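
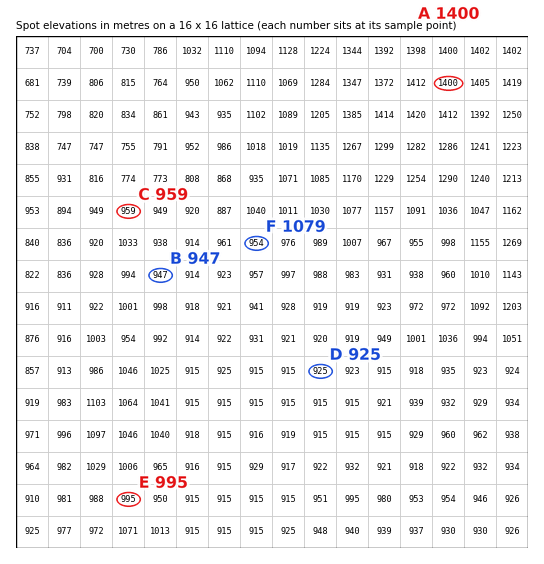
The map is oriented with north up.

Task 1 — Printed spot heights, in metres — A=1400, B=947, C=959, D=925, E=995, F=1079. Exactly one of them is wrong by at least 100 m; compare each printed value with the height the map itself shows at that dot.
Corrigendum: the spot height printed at F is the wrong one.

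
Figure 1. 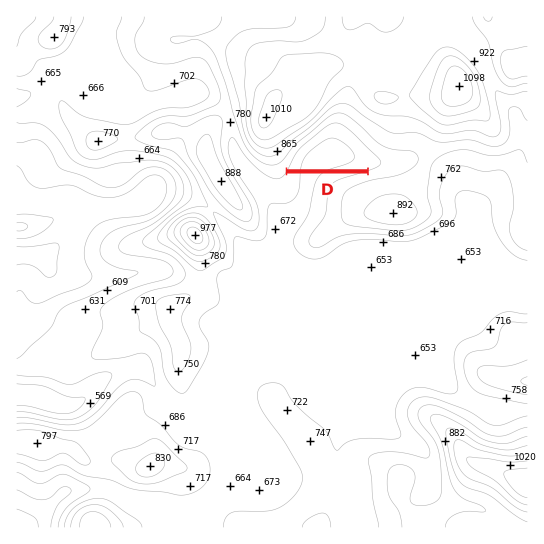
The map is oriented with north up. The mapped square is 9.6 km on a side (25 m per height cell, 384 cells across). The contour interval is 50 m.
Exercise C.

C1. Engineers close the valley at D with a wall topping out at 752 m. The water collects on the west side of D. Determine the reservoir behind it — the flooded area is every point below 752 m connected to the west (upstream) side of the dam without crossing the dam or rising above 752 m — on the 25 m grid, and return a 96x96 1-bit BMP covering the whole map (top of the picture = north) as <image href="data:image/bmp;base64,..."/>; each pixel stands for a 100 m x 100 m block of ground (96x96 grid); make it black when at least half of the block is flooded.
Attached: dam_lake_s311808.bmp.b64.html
<image width="96" height="96" href="data:image/bmp;base64,Qk2+BAAAAAAAAD4AAAAoAAAAYAAAAGAAAAABAAEAAAAAAIAEAAATCwAAEwsAAAIAAAAAAAAA////AAAAAAAAAAAAAAAAAAAAAAAAAAAAAAAAAAAAAAAAAAAAAAAAAAAAAAAAAAAAAAAAAAAAAAAAAAAAAAAAAAAAAAAAAAAAAAAAAAAAAAAAAAAAAAAAAAAAAAAAAAAAAAAAAAAAAAAAAAAAAAAAAAAAAAAAAAAAAAAAAAAAAAAAAAAAAAAAAAAAAAAAAAAAAAAAAAAAAAAAAAAAAAAAAAAAAAAAAAAAAAAAAAAAAAAAAAAAAAAAAAAAAAAAAAAAAAAAAAAAAAAAAAAAAAAAAAAAAAAAAAAAAAAAAAAAAAAAAAAAAAAAAAAAAAAAAAAAAAAAAAAAAAAAAAAAAAAAAAAAAAAAAAAAAAAAAAAAAAAAAAAAAAAAAAAAAAAAAAAAAAAAAAAAAAAAAAAAAAAAAAAAAAAAAAAAAAAAAAAAAAAAAAAAAAAAAAAAAAAAAAAAAAAAAAAAAAAAAAAAAAAAAAAAAAAAAAAAAAAAAAAAAAAAAAAAAAAAAAAAAAAAAAAAAAAAAAAAAAAAAAAAAAAAAAAAAAAAAAAAAAAAAAAAAAAAAAAAAAAAAAAAAAAAAAAAAAAAAAAAAAAAAAAAAAAAAAAAAAAAAAAAAAAAAAAAAAAAAAAAAAAAAAAAAAAAAAAAAAAAAAAAAAAAAAAAAAAAAAAAAAAAAAAAAAAAAAAAAAAAAAAAAAAAAAAAAAAAAAAAAAAAAAAAAAAAAAAAAAAAAAAAAAAAAAAAAAAAAAAAAAAAAAAAAAAAAAAAAAAAAAAAAAAAAAAAAAAAAAAAAAAAAAAAAAAAAAAAAAAAAAAAAAAAAAAAAAAAAAAAAAAAAAAAAAAAAAAAAAAAAAAAAAAAAAAAAAAAAAAAAAAAAAAAAAAAAAAAAAAAAAAAAAAAAAAAAAAAAAAAAAAAAAAAAAAAAAAAAAAAAAAAAAAAAAAAAAAAAAAAAAAAAAAAAAAAAAAAAAAAAAAAAAAAAAAAAAAAAAAAAAAAAAAAAAAAAAAAAAAAAAAAAAAAAAAAAAAAAAAAAAAAAAAAAAAAAAAAAAAAAAAAAAAAAAAAAAAAAAAAAAAAAAAAAAAAAAAAAAAAAAAAAAAf//AAAAAAAAAAAAAf//gAAAAAAAAAAAAP//AAAAAAAAAAAAAH/+AAAAAAAAAAAAAH/8AAAAAAAAAAAAAB/4AAAAAAAAAAAAAA/wAAAAAAAAAAAAAAfgAAAAAAAAAAAAAAPAAAAAAAAAAAAAAAAAAAAAAAAAAAAAAAAAAAAAAAAAAAAAAAAAAAAAAAAAAAAAAAAAAAAAAAAAAAAAAAAAAAAAAAAAAAAAAAAAAAAAAAAAAAAAAAAAAAAAAAAAAAAAAAAAAAAAAAAAAAAAAAAAAAAAAAAAAAAAAAAAAAAAAAAAAAAAAAAAAAAAAAAAAAAAAAAAAAAAAAAAAAAAAAAAAAAAAAAAAAAAAAAAAAAAAAAAAAAAAAAAAAAAAAAAAAAAAAAAAAAAAAAAAAAAAAAAAAAAAAAAAAAAAAAAAAAAAAAAAAAAAAAAAAAAAAAAAAAAAAAAAAAAA="/>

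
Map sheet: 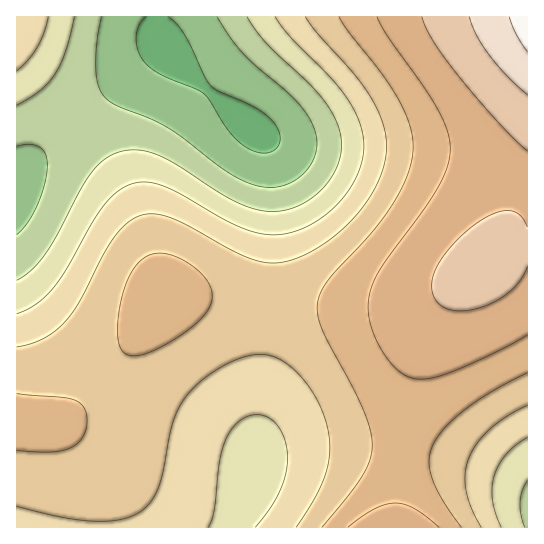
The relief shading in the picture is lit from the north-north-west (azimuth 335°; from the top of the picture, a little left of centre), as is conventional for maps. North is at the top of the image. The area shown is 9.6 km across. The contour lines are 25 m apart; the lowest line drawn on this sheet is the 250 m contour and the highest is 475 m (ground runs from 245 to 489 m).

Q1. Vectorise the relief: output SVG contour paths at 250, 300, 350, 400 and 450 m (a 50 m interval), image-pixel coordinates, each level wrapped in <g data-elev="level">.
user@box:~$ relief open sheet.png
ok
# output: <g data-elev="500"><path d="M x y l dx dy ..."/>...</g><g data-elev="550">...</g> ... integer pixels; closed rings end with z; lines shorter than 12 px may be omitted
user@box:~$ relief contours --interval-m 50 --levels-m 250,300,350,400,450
<g data-elev="250"><path d="M168 17l8 6 8 11 21 43 6 9 8 5 38 17 16 14 5 7 2 8-1 6-4 6-6 4-7 0-8-2-9-5-16-15-19-30-6-7-9-5-33-14-15-10-8-12-3-14 3-13 7-9"/></g><g data-elev="300"><path d="M525 527l-4-13-1-12 2-11 5-10"/><path d="M17 105l24-15 14-16 11-23 8-34"/><path d="M247 17l10 14 10 13 52 50 10 13 6 12 6 18 0 16-5 17-11 16-14 12-16 9-17 4-16 0-15-4-17-8-53-34-19-10-20-5-19 2-14 7-12 12-12 18-23 44-12 20-15 17-14 10"/></g><g data-elev="350"><path d="M481 527l-9-18-6-18-1-16 3-16 8-14 13-15 17-13 21-12"/><path d="M17 506l44 11 32 4 26-1 20-7 11-10 8-14 5-16 10-51 6-15 8-12 16-16 22-14 21-9 17-2 11 3 9 4 11 9 9 9 16 25 9 27 2 23-5 21-10 23-19 29"/><path d="M305 17l12 16 33 36 14 18 13 22 7 20 3 20-4 21-11 23-16 22-19 19-23 16-23 10-18 3-15-2-16-6-55-30-17-8-16-3-15 2-13 8-13 15-11 18-23 45-14 20-10 9-12 8-13 5-13 3"/></g><g data-elev="400"><path d="M439 527l-25-19-9-4-10-1-10 2-11 4-26 18"/><path d="M377 17l11 20 34 48 15 24 10 21 3 19-3 18-10 22-15 22-38 52-12 22-3 13-1 13 3 15 6 15 10 17 11 12 12 7 13 2 16-3 22-8 39-18 27-15"/></g><g data-elev="450"><path d="M469 17l7 17 12 20 19 21 20 20"/></g>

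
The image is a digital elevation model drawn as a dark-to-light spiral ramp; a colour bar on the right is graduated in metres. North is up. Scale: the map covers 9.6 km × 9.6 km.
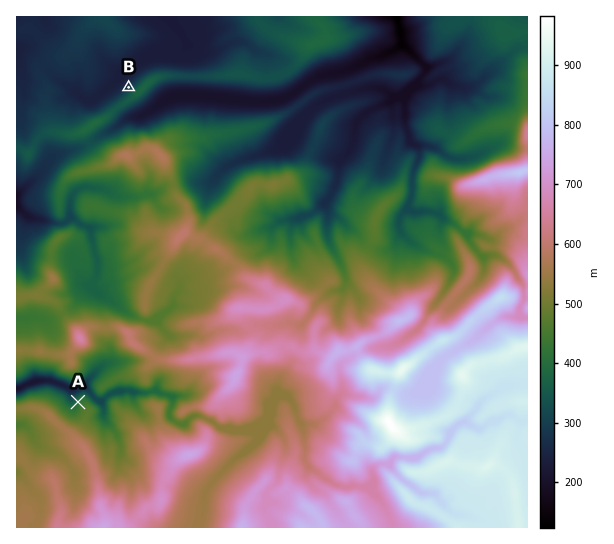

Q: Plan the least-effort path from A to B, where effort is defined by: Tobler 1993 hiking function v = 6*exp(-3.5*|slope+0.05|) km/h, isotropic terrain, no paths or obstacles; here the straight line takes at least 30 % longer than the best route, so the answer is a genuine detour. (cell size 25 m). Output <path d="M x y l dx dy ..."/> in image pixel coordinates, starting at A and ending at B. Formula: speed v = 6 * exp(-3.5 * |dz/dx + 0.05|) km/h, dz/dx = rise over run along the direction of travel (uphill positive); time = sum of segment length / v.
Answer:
<path d="M78 402l0-1 1-3 3-3 3-1 1 0 5 3 2-3-3-5 0-6 5-10 0-4 7-14 3-2 1-3 0-3-1-2 0-6 1-2 0-10-3-5-8-8-1-3-7-6-2-6 0-12 1-2 4-4 4-8 0-27-1-3 0-2-2-3 0-1-2-6-4-4-3-1-1-3-4-2-11-22 0-9-4-8 0-5 3-6 10-10 3-2 8-8 8-16 15-14 9-19 7-7 4-8"/>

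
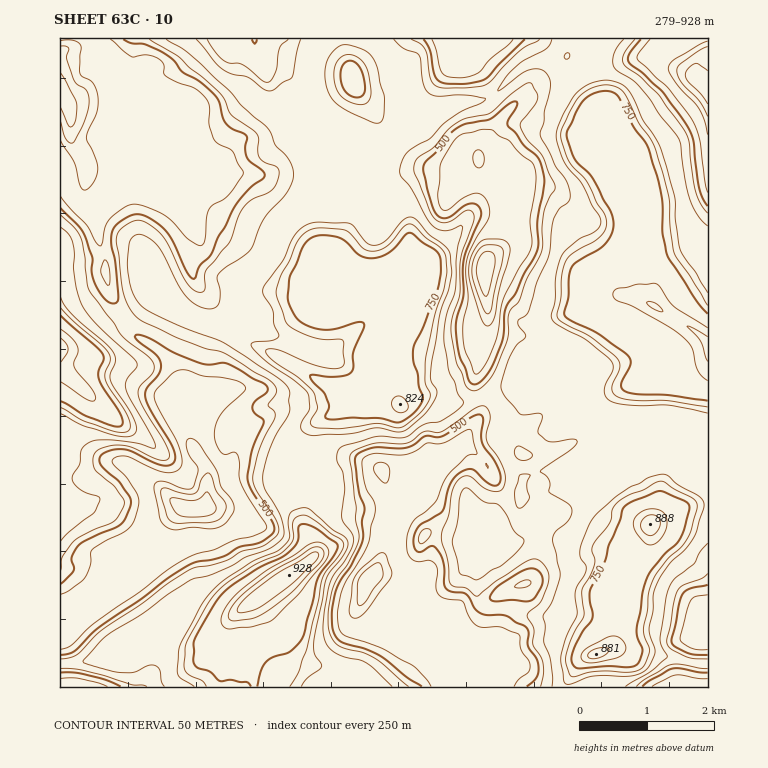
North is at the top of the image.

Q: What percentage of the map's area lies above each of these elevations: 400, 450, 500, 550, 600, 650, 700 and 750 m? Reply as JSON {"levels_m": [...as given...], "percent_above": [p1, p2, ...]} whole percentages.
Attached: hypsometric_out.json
{"levels_m": [400, 450, 500, 550, 600, 650, 700, 750], "percent_above": [97, 78, 70, 64, 52, 26, 22, 16]}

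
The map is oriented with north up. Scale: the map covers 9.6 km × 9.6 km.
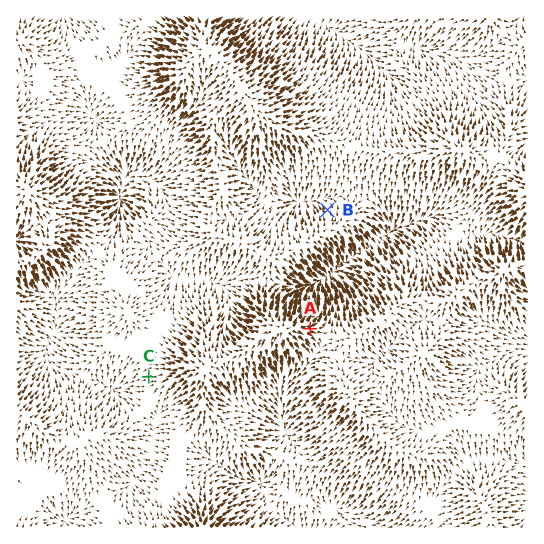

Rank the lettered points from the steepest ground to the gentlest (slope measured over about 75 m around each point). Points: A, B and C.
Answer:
A B C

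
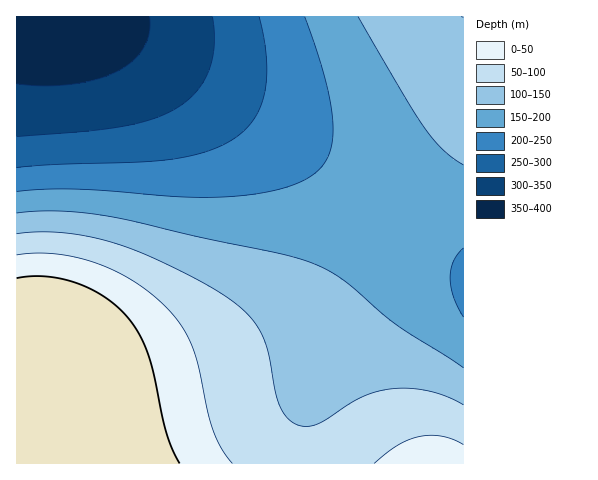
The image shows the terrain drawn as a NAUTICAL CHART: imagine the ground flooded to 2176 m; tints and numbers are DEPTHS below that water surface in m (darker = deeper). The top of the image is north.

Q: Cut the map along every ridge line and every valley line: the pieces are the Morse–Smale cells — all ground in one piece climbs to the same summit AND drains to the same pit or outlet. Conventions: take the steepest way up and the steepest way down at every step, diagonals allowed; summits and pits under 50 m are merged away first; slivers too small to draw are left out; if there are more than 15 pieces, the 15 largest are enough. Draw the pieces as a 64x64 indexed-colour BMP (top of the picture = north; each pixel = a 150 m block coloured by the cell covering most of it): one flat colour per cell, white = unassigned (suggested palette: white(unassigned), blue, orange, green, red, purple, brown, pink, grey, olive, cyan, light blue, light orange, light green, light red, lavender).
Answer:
<image width="64" height="64" href="data:image/bmp;base64,Qk12CAAAAAAAAHYAAAAoAAAAQAAAAEAAAAABAAQAAAAAAAAIAAATCwAAEwsAABAAAAAAAAAA////ALR3HwAOf/8ALKAsACgn1gC9Z5QAS1aMAMJ34wB/f38AIr28AM++FwDox64AeLv/AIrfmACWmP8A1bDFABEREREREREREREREREREREREREREzMzMzMzMzMzMzMzERERERERERERERERERERERERERETMzMzMzMzMzMzMzMRERERERERERERERERERERERERERMzMzMzMzMzMzMzMxEREREREREREREREREREREREREREzMzMzMzMzMzMzMzERERERERERERERERERERERERERETMzMzMzMzMzMzMzMRERERERERERERERERERERERERERMzMzMzMzMzMzMzMxEREREREREREREREREREREREREREzMzMzMzMzMzMzMzERERERERERERERERERERERERERETMzMzMzMzMzMzMzMREREREREREREREREREREREREREREzMzMzMzMzMzMzMxERERERERERERERERERERERERERETMzMzMzMzMzMzMzERERERERERERERERERERERERERERMzMzMzMzMzMzMzMRERERERERERERERERERERERERERETMzMzMzMzMzMzMxERERERERERERERERERERERERERERMzMzMzMzMzMzMzERERERERERERERERERERERERERERETMzMzMzMzMzMzMRERERERERERERERERERERERERERERMzMzMzMzMzMzMxERERERERERERERERERERERERERERETMzMzMzMzMzMzERERERERERERERERERERERERERERERMzMzMzMzMzMzMRERERERERERERERERERERERERERERETMzMzMzMzMzMxEREREREREREREREREREREREREREREREzMzMzMzMzMzERERERERERERERERERERERERERERERETMzMzMzMzMzMREREREREREREREREREREREREREREREREzMzMzMzMzMxERERERERERERERERERERERERERERERERMzMzMzMzMzERERERERERERERERERERERERERERERERETMzMzMzMzMREREREREREREREREREREREREREREREREREzMzMzMzMxERERERERERERERERERERERERERERERERERMzMzMzMzERERERERERERERERERERERERERERERERERETMzMzMzMREREREREREREREREREREREREREREREREREREzMzMzMxEREREREREREREREREREREREREREREREREREREzMzMzEREREREREREREREREREREREREREREREREREREREREREREREREREREREREREREREREREREREREREREREREREREhERERERERERERERERERERERERERERERERERERERERIiERERERERERERERERERERERERERERERERERERERERIiIRERERERERERERERERERERERERERERERERERERESIiIhERERERERERERERERERERERERERERERERERERESIiIiEREREREREREREREREREREREREREREREREREREiIiIiIREREREREREREREREREREREREREREREREREREiIiIiIhEREREREREREREREREREREREREREREREREREiIiIiIiERERERERERERERERERERERERERERERERERIiIiIiIiIRERERERERERERERERERERERERERERERERIiIiIiIiIhERERERERERERERERERERERERERERERERIiIiIiIiIiERERERERERERERERERERERERERERERERIiIiIiIiIiIRERERERERERERERERERERERERERERESIiIiIiIiIiIhERERERERERERERERERERERERERERESIiIiIiIiIiIiEREREREREREREREREREREREREREREiIiIiIiIiIiIiIREREREREREREREREREREREREREREiIiIiIiIiIiIiIhERERERERERERERERERERERERERIiIiIiIiIiIiIiIiERERERERERERERERERERERERERIiIiIiIiIiIiIiIiIRERERERERERERERERERERERESIiIiIiIiIiIiIiIiIhERERERERERERERERERERERESIiIiIiIiIiIiIiIiIiEREREREREREREREREREREREiIiIiIiIiIiIiIiIiIiIRERERERERERERERERERERIiIiIiIiIiIiIiIiIiIiIhERERERERERERERERERERIiIiIiIiIiIiIiIiIiIiIiERERERERERERERERERESIiIiIiIiIiIiIiIiIiIiIiIRERERERERERERERERESIiIiIiIiIiIiIiIiIiIiIiIhEREREREREREREREREiIiIiIiIiIiIiIiIiIiIiIiIiEREREREREREREREREiIiIiIiIiIiIiIiIiIiIiIiIiIRERERERERERERERIiIiIiIiIiIiIiIiIiIiIiIiIiIhERERERERERERERIiIiIiIiIiIiIiIiIiIiIiIiIiIiERERERERERERESIiIiIiIiIiIiIiIiIiIiIiIiIiIiIREREREREREREiIiIiIiIiIiIiIiIiIiIiIiIiIiIiIhERERERERERIiIiIiIiIiIiIiIiIiIiIiIiIiIiIiIiERERERERESIiIiIiIiIiIiIiIiIiIiIiIiIiIiIiIiIRERERERIiIiIiIiIiIiIiIiIiIiIiIiIiIiIiIiIiIhEREREiIiIiIiIiIiIiIiIiIiIiIiIiIiIiIiIiIiIi"/>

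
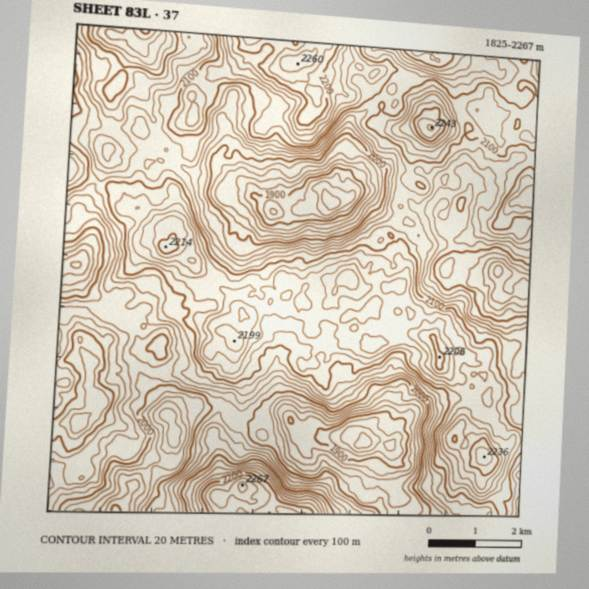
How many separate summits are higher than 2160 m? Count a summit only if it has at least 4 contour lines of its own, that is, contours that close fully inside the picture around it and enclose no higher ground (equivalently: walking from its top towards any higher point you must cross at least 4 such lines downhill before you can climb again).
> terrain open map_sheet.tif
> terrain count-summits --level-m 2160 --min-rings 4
4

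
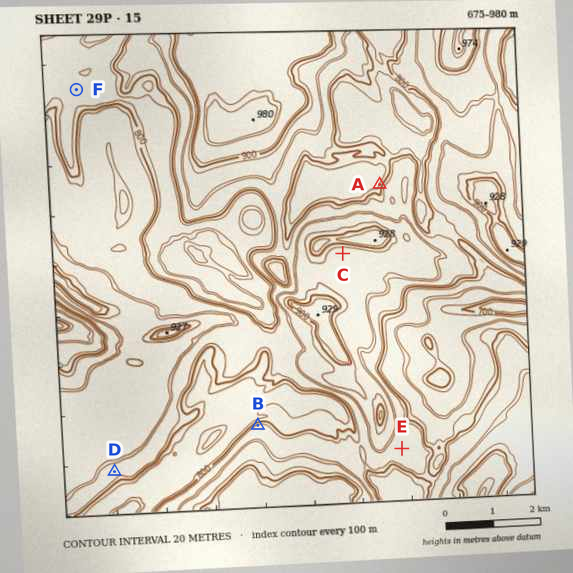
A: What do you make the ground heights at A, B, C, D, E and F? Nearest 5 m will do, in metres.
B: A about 780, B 825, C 880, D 825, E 825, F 775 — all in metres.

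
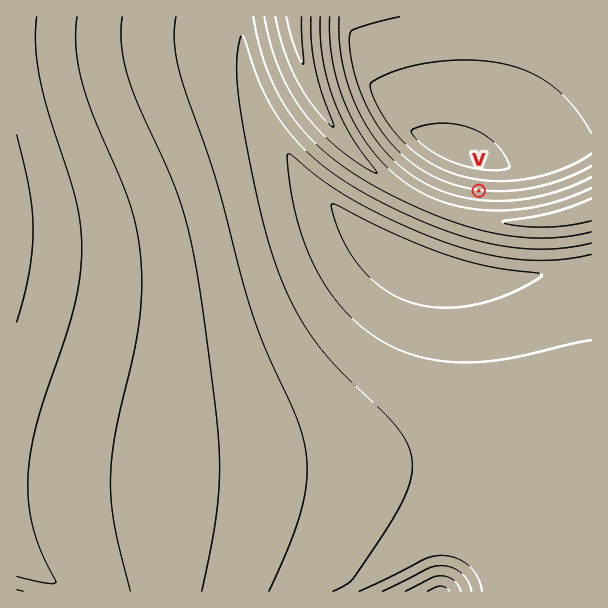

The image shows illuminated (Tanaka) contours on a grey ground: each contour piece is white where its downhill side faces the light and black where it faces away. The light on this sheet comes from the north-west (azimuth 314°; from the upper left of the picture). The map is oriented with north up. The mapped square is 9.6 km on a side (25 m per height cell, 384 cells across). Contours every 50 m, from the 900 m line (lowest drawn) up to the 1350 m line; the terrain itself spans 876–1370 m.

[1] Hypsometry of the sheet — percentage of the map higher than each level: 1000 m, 91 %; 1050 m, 79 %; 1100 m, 58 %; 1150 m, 45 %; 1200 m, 32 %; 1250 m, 18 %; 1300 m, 6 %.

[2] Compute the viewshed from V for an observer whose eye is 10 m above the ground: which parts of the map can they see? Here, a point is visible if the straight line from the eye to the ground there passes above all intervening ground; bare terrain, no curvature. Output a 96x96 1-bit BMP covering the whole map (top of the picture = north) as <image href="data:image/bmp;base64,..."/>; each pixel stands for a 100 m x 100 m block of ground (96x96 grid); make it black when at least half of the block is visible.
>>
<image width="96" height="96" href="data:image/bmp;base64,Qk2+BAAAAAAAAD4AAAAoAAAAYAAAAGAAAAABAAEAAAAAAIAEAAATCwAAEwsAAAIAAAAAAAAA////AAAAAAAAAAAAAAAAAAAAAAAAAAAAAAAAAAAAAAAAAAAAAAAAAAAAAAAAAAAAAAAAAAAAAAAAAAAAAAAAAAAAAAAAAAAAAAAAAAAAAAAAAAAAAAAAAAAAAAAAAAAAAAAAAAAAAAAAAAAAAAAAAAAAAAAAAAAAAAAAAAAAAAAAAAAAAAAAAAAAAAAAAAAAAAAAAAAAAAAAAAAAAAAAAAAAAAAAAAAAAAAAAAAAAAAAAAAAAAAAAAAAAAAAAAAAAAAAAAAAAAAAAAAAAAAAAAAAAAAAAAAAAAAAAAAAAAAAAAAAAAAAAAAAAAAAAAAAAAAAAAAAAAAAAAAAAAAAAAAAAAAAAAAAAAAAAAAAAAAAAAAAAAAAAAAAAAAAAAAAAAAAAAAAAAAAAAAAAAAAAAAAAAAAAAAAAAAAAAAAAAAAAAAAAAAAAAAAAAAAAAAAAAAAAAAAAAAAAAAAAAAAAAAAAAAAAAAAAAAAAAAAAAAAAAAAAAAAAAAAAAAAAAAAAAAAAAAAAAAAAAAAAAAAAAAAAAAAAAAAAAAAAAAAAAAAAAAAAAAAAAAAAAAAAAAAAAAAAAAAAAAAAAAAAAAAAAAAAAAAAAAAAAAAAAAAAAAAAAAAAAAAAAAAAAAAAAAAAAAAAAAAAAAAAAAAAAAAAAAAAAAAAAAAAAAAAAAAAAAAAAAAAAAAAAAAAAAAAAAAAAAAAAAAAAAAAAAAAAAAAAAAAAAAAAAAAAAAAAAAAAAAAAAAAAAAAAAAAAAAAAAAAAAAAAAAAAAAAAAAAAAAAAAAAAAAAAAAAAAAAAAAAAAAAAAAAAAAAAAAAAAAAAAAAAAAAAAAAAAAAAAAAAAAAAAAAAAAAAAAAAAAAAAAAAAAAAAAAAAAAAAAAAAAAAAAAAAAAAAAAAAAAAAAAAAAAAAAAAAAAAAAAAAAAAAAAAAAAAAAAAAAAAAAAAAAAAAAAAAAAAAAAAAAAAAAAAAAAAAAAAAAAAAAAAAAAAAAAAAAAAAAAAAAAAAD/+AAAAAAAAAAAAB///4AAAAAAAAAAAP///8AAAAAAAAAAB////8AAAAAAAAAAH////8AAAAAAAAAAP////8AAAAAAAAAA/////8AAAAAAAAAB/////8AAAAAAAAAH/////8AAAAAAAAAP/////8AAAAAAAAAf/////8AAAAAAAAA//////8AAAAAAAAB//////8AAAAAAAAD//////8AAAAAAAAD//////8AAAAAAAAH//////8AAAAAAAAP//////8AAAAAAAAP//////8AAAAAAAAf//////8AAAAAAAA///////8AAAAAAAA///////8AAAAAAAA///////8AAAAAAAB///////8AAAAAAAB///////8AAAAAAAD///////8AAAAAAAD///////8AAAAAAAD///////8AAAAAAAH///////8AAAAAAAH///////8AAAAAAAH///////8AAAAAAAH///////8AAAAAAAH///////8AAAAAAAP///////8AAAAAAAP///////8="/>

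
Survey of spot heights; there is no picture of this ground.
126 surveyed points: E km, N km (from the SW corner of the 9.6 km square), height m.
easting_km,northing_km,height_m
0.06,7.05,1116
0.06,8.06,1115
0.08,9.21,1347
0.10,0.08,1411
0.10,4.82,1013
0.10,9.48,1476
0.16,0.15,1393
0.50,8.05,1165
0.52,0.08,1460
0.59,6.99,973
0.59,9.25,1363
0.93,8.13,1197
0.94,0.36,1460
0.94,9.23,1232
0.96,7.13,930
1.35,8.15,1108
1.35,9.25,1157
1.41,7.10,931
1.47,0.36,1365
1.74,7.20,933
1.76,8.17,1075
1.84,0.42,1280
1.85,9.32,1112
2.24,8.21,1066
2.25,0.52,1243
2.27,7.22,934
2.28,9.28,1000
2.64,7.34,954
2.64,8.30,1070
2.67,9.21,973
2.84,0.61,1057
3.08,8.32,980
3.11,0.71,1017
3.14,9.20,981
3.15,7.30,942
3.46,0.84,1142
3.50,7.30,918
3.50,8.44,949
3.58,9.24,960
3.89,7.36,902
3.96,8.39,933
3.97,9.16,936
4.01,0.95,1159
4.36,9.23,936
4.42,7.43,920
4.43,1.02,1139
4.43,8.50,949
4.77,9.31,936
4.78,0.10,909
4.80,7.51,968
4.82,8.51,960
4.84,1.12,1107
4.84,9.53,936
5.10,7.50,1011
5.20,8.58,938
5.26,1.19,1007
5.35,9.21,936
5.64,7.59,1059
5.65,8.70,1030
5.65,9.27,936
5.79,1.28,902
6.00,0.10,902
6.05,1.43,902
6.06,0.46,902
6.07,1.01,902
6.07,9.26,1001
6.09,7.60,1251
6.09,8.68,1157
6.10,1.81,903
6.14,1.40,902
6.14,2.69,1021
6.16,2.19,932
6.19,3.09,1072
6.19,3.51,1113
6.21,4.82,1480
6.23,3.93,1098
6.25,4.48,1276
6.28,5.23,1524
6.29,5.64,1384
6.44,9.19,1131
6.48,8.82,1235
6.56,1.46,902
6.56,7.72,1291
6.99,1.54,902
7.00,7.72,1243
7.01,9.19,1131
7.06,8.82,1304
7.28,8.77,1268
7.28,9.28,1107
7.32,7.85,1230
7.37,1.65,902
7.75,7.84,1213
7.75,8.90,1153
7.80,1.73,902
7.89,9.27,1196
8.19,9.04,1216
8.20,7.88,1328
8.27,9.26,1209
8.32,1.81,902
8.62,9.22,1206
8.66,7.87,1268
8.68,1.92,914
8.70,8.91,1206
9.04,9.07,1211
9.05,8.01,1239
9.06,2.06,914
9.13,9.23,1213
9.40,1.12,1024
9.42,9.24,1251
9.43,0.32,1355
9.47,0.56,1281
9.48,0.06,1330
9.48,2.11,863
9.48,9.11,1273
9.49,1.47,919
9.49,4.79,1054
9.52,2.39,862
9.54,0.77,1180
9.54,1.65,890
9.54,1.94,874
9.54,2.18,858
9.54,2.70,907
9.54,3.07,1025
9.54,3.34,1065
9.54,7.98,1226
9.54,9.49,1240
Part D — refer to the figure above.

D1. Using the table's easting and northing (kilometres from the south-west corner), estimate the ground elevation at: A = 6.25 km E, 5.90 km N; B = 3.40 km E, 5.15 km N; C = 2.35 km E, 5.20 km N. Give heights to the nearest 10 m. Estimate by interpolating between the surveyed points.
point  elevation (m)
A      1350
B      1170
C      1080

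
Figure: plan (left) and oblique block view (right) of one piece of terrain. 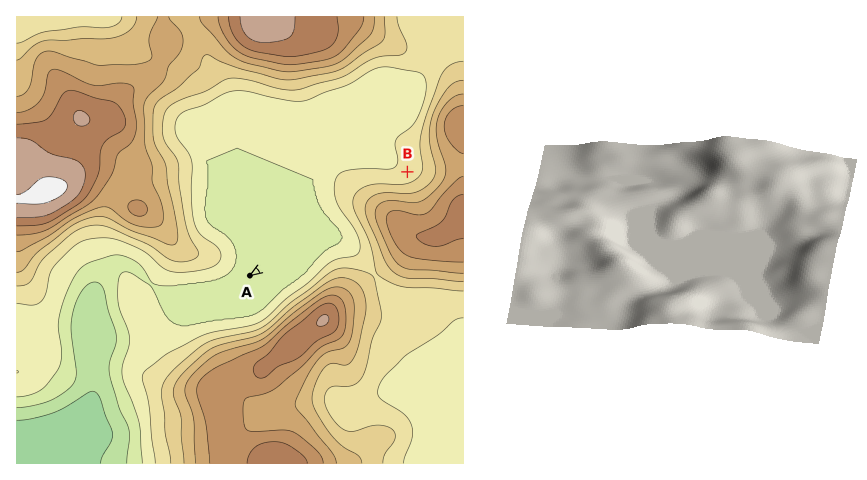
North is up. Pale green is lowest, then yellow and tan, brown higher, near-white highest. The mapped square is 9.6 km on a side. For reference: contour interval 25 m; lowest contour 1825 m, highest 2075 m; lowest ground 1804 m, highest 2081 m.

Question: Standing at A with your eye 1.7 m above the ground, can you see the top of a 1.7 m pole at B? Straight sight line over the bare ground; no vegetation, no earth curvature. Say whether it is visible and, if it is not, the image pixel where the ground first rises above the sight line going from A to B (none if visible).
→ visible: false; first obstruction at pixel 343 214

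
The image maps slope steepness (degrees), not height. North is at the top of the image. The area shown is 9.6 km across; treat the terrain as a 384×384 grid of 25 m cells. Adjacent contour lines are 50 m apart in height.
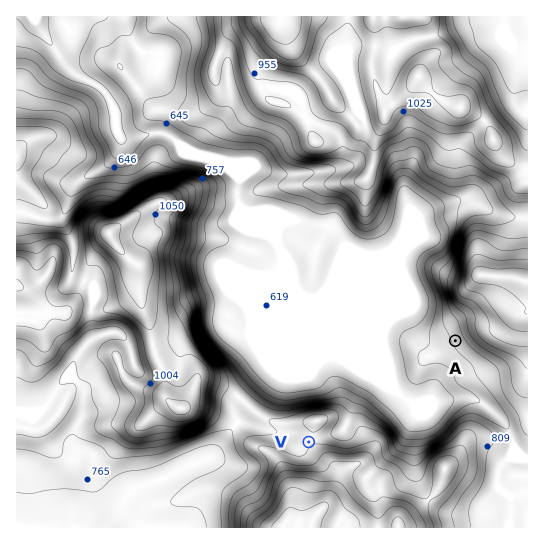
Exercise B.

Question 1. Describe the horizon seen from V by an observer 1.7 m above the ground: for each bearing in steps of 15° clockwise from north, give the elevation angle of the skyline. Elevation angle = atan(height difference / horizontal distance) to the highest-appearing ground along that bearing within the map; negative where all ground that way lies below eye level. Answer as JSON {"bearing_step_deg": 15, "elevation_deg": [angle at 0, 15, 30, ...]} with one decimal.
{"bearing_step_deg": 15, "elevation_deg": [2.6, 3.7, 2.9, 2.2, 1.8, -0.2, 0.3, 4.5, 8.4, 10.1, 10.4, 12.4, 12.8, 13.1, 11.3, 6.9, 3.7, 1.5, 0.2, 5.1, 3.8, 3.1, 1.6, 0.6]}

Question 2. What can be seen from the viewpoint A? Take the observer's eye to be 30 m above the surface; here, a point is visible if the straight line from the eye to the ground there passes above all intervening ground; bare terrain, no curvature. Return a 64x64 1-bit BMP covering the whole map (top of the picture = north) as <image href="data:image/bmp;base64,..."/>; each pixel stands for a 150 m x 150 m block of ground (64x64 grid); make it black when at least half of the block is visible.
<image width="64" height="64" href="data:image/bmp;base64,Qk0+AgAAAAAAAD4AAAAoAAAAQAAAAEAAAAABAAEAAAAAAAACAAATCwAAEwsAAAIAAAAAAAAA////AAAAAAAAAAAAABjgAAAAAAAAPeAAAAAAADH/4AAAAAAAP/PgAAAAAAA/4+AAAAAAAD/D4AAAAAAAfIfgAQAAAABwj+ABAAAAAGH//wEAAAAAA///AgAAAAAH//+CAAAAAAcf/54AAAMAA5///wAAA4CH////AAAHw/////4AAAfH////zAAAA/////wcAAAD//j+PD4AAAH/+fw//gAAAf///D//AAAD///8P/4AACP///w/4AAAZ////H/gAAB////8f+AAAH//////wAAA/////8eAAAD/////g8AAAP////+D4AAA/////4PgAAD/////h+AAAP////+IYAAA///v/4AAAAH//+//gAAAAP//z/8AAAAA///v/wAAAAz/////AAAADn//9/8AAAAPP//n/wAAAAP///+/AAAAAf///x8AAAAAf///HwAAAAAf9/+fAAAAAAfg//8AAAAAAeAAHwAAAAAAAAAPAAAAAAAAAA+AAAAAAAA+D4AAAAAHAA4PgAAAAB/4Aj/AAAAAP/4AN8AAAAD/jwAHwAAAAOOHAIPgAAAAAMMDgeAAAAAAQAEA4AAAAABAAABgAAAAAMAAACAAAAAAAAAAAAAAAAAAcAAAAAAAAAHwAAAAAAAAAfAAAAAAAAAB+AAAAAAAAAD4AAAAAAAAADgAAAAAAAAAGAAAAA=="/>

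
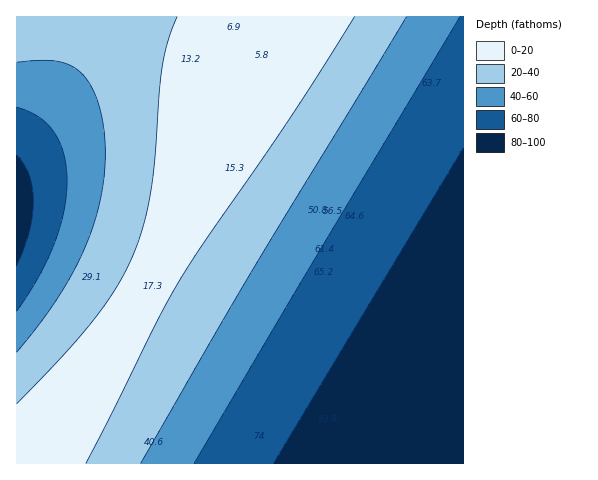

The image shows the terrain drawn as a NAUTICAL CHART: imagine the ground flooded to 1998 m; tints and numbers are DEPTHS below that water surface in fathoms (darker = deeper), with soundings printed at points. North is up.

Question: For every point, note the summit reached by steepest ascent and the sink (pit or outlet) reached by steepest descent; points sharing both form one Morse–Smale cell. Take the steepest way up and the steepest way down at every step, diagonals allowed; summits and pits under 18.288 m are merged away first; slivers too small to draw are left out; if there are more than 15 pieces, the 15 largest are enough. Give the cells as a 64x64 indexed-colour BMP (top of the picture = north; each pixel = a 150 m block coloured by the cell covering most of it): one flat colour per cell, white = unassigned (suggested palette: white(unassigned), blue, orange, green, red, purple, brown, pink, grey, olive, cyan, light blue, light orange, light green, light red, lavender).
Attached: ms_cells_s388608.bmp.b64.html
<image width="64" height="64" href="data:image/bmp;base64,Qk12CAAAAAAAAHYAAAAoAAAAQAAAAEAAAAABAAQAAAAAAAAIAAATCwAAEwsAABAAAAAAAAAA////ALR3HwAOf/8ALKAsACgn1gC9Z5QAS1aMAMJ34wB/f38AIr28AM++FwDox64AeLv/AIrfmACWmP8A1bDFACIRERERERERERERERERERERERERERERERERERERERERIhEREREREREREREREREREREREREREREREREREREREREiIRERERERERERERERERERERERERERERERERERERERESIiERERERERERERERERERERERERERERERERERERERERIiIhEREREREREREREREREREREREREREREREREREREREiIiERERERERERERERERERERERERERERERERERERERESIiIhERERERERERERERERERERERERERERERERERERERIiIiIREREREREREREREREREREREREREREREREREREREiIiIiERERERERERERERERERERERERERERERERERERESIiIiIRERERERERERERERERERERERERERERERERERERIiIiIiEREREREREREREREREREREREREREREREREREREiIiIiIhERERERERERERERERERERERERERERERERERESIiIiIiERERERERERERERERERERERERERERERERERERIiIiIiIhEREREREREREREREREREREREREREREREREREiIiIiIiIRERERERERERERERERERERERERERERERERESIiIiIiIiERERERERERERERERERERERERERERERERERIiIiIiIiIREREREREREREREREREREREREREREREREREiIiIiIiIiERERERERERERERERERERERERERERERERESIiIiIiIiIRERERERERERERERERERERERERERERERERIiIiIiIiIiEREREREREREREREREREREREREREREREREiIiIiIiIiIhERERERERERERERERERERERERERERERESIiIiIiIiIiERERERERERERERERERERERERERERERERIiIiIiIiIiIhEREREREREREREREREREREREREREREREiIiIiIiIiIiERERERERERERERERERERERERERERERESIiIiIiIiIiIhERERERERERERERERERERERERERERERIiIiIiIiIiIiIREREREREREREREREREREREREREREREiIiIiIiIiIiIhERERERERERERERERERERERERERERESIiIiIiIiIiIiIRERERERERERERERERERERERERERERIiIiIiIiIiIiIhEREREREREREREREREREREREREREREiIiIiIiIiIiIiIRERERERERERERERERERERERERERESIiIiIiIiIiIiIhERERERERERERERERERERERERERERIiIiIiIiIiIiIiIREREREREREREREREREREREREREREiIiIiIiIiIiIiIhERERERERERERERERERERERERERESIiIiIiIiIiIiIiIRERERERERERERERERERERERERERIiIiIiIiIiIiIiIhEREREREREREREREREREREREREREiIiIiIiIiIiIiIiERERERERERERERERERERERERERESIiIiIiIiIiIiIiIhERERERERERERERERERERERERERIiIiIiIiIiIiIiIiEREREREREREREREREREREREREREiIiIiIiIiIiIiIiIhERERERERERERERERERERERERESIiIiIiIiIiIiIiIiERERERERERERERERERERERERERIiIiIiIiIiIiIiIiIhEREREREREREREREREREREREREiIiIiIiIiIiIiIiIiERERERERERERERERERERERERESIiIiIiIiIiIiIiIiIRERERERERERERERERERERERERIiIiIiIiIiIiIiIiIiEREREREREREREREREREREREREiIiIiIiIiIiIiIiIiIRERERERERERERERERERERERESIiIiIiIiIiIiIiIiIhERERERERERERERERERERERERIiIiIiIiIiIiIiIiIiIREREREREREREREREREREREREiIiIiIiIiIiIiIiIiIhERERERERERERERERERERERESIiIiIiIiIiIiIiIiIiIRERERERERERERERERERERERIiIiIiIiIiIiIiIiIiIhEREREREREREREREREREREREiIiIiIiIiIiIiIiIiIiERERERERERERERERERERERESIiIiIiIiIiIiIiIiIiIhERERERERERERERERERERERIiIiIiIiIiIiIiIiIiIiEREREREREREREREREREREREiIiIiIiIiIiIiIiIiIiIhERERERERERERERERERERESIiIiIiIiIiIiIiIiIiIiERERERERERERERERERERERIiIiIiIiIiIiIiIiIiIiIhEREREREREREREREREREREiIiIiIiIiIiIiIiIiIiIiERERERERERERERERERERESIiIiIiIiIiIiIiIiIiIiIhERERERERERERERERERERIiIiIiIiIiIiIiIiIiIiIiEREREREREREREREREREREiIiIiIiIiIiIiIiIiIiIiIhERERERERERERERERERESIiIiIiIiIiIiIiIiIiIiIiERERERERERERERERERERIiIiIiIiIiIiIiIiIiIiIiIhEREREREREREREREREREiIiIiIiIiIiIiIiIiIiIiIiERERERERERERERERERESIiIiIiIiIiIiIiIiIiIiIiIhERERERERERERERERER"/>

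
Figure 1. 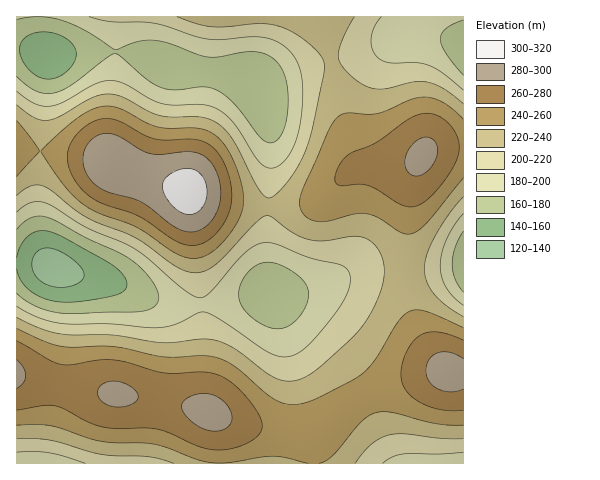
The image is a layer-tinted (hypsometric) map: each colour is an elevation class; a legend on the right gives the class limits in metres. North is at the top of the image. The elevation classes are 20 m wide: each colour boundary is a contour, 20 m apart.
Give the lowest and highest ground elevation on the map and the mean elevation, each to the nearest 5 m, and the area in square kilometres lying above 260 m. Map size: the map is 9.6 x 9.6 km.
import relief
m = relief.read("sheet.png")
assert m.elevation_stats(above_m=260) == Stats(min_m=130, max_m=310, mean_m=225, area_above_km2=18.2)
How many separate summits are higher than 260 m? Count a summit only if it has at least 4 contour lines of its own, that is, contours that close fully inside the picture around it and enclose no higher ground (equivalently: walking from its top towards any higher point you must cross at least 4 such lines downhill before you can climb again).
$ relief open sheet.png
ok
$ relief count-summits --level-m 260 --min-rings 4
1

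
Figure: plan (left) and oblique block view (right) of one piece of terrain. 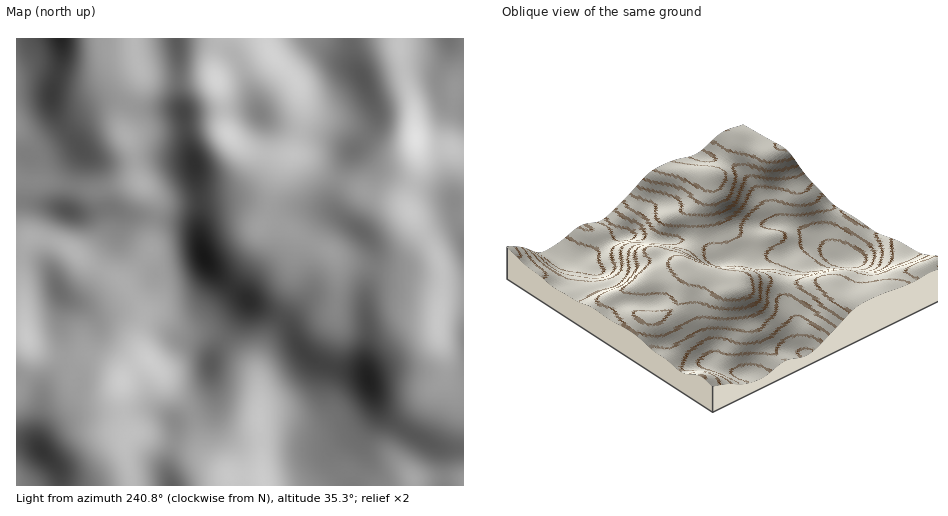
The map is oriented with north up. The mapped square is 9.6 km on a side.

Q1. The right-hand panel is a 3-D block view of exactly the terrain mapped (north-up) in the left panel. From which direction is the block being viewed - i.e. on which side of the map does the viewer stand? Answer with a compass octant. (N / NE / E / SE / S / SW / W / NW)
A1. SW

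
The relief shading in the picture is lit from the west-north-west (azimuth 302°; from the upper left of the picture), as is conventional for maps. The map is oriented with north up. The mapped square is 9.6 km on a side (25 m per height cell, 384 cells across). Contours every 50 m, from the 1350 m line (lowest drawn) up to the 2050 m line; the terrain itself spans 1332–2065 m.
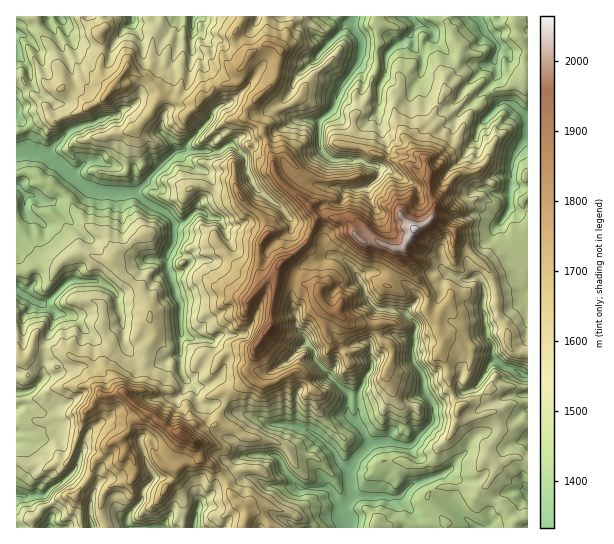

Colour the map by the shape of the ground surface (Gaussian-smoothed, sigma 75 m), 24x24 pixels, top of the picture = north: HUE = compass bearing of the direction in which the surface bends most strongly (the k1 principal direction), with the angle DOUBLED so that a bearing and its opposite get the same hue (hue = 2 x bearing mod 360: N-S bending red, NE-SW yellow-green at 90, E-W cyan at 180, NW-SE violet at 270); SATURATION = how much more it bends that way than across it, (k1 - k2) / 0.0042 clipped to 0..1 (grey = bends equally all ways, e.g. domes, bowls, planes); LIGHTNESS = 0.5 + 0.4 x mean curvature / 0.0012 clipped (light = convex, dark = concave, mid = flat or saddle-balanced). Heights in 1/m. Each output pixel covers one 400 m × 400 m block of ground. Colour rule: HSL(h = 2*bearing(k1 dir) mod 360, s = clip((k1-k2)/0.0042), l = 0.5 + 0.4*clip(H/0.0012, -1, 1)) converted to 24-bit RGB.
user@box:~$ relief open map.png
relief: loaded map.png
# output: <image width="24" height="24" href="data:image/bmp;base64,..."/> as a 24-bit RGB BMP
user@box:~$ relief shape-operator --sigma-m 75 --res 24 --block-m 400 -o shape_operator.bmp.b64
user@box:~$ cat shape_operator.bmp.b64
<image width="24" height="24" href="data:image/bmp;base64,Qk32BgAAAAAAADYAAAAoAAAAGAAAABgAAAABABgAAAAAAMAGAAATCwAAEwsAAAAAAAAAAAAA0bLnZSOtuc1QBDGv2810bQNLw4Amd+R4DCNnxIPLxNeSY5jEfjHpjbjkVlSWTkNupNPIn5nDkVm1hK2ep2SilWpSWYJxm8fBOEIQAIpx9dbyDiuozlmTE85h9afFRMGCLyFpR6JYrdi/ab6jYn83fTYhiT1fTomGfoI1b14vOo5/xZa7cF6ctJqtX6dwb3lJlJnEvHbSADMR7Wt8llFE5+zHARA35qGZMTBmeuasjErB7YPMYQtvnuKJTr+3Ojx/xpm/jZSxTEa8TH4gcXk0m4dwq4iFf1qHl22Xa5iW62GyGlamdnnMUOF9WCnDhDsyru+xM0CvVkcPWk8JIuj5ha3GpTahsrY/L4liw7FbciSS4rLPTZiDYZqGhKd1dL25lJh4Znppt0FaFIBIvLZvohtFNKVp0Pv5pYLlrC+jnsrjcpvplG8fShkVdrgtltfUhCdqcnUzX6MvGVlG56imPWxWpaVlol1nuJeCf2BjLWOM9MvZKEs0gvOrlPPYViYmhzZAtYNEQCYXdE0oZX1bbU2NktdsJDZMek2L0JuO0O/rDghB5ezEeXjGequ2bH+xRZwnh06+bHnFbuO6r631w6PxyyqtPp+YhDhap2O1xFuq0dzwj3bFN9yTja7yaQUbGzeK3ObBQpE9PxFPjOdGBoE64ayuVo/Py86oMFVrYYVDW5hQg61PWjYwf39JYCB2t6V/UUujz3hxjK4sBbCc6tP4MwAj7vbVAiMx+PTTOgZerMpJfMRqk9ZnTj0BLhMF1J2ZPWKppsa8dlOAp5xkhk97rp6AH2iMxbtKiyqNNWTF+NTTYbR/IQAz8ObGUM0jJQlC1/i4CAMw1dqng4OlutarPgJ3xvDuVcykOTjHm15ImkhaVrJ5oViRusSfFg5CwY2NhUuUgaIWtv9IzYnUHgMwus9uvOfom8D10sz6HwBDxeeknJl6lTadLuTBZVSjbiEkPCgGwJLgmNfYczSmjaR0wM+pIA1Bp5pmnmOn9MfjAM96uyclNEqMjt293Oe7LQYXSTEDC3mFktuCvqGPRB50teKKS0hkOYaf5sabCCsJVUQUhTUghMmgt8mOGwgspMHGibO3Rldt6afF2ttLSabB3K+uqqs6TQ+D2IiUiOcwN6ybmIM3eBxgmt2KcFh7jnykg3+xvIzUi53Oosu5dog+lZIiKxOzco88aI1FOUJzXNkt+tHgIHJIXXMwMggWiIc1k3o/qOeHGyhAz9tkYr/bqlWzhm+HepeFZnKEiZZ0j0ppg7KozoHL3+vmCB41ypO1iNDXSjVs9N7CF2FB85WqLBk6lobS1e/2Y1ny+NTRFiAxrfeoLlxjYU6EnYSMRkefYZOvXaCFjcG9dmWPhsWTvTdFUwQREIgIOwgPgZQ/k++nZBBbza4sdqjuzPLygz60lSR/nunV+tHzFvDFZzhzLGtPrHNNdylQipM/g9CYUjYxWVItaGUgtR2u6MvhNUbRUG290frXMAMdwD0c0/fopJk5ICwHOAg2tOLNyyem3fF8lzZ3jDFlkL9BKiq/lrHRkdLAWCQ1r2XSsW7UwMVkD2ZUstjLvTugTjqU/8AbpzvMpO6rWNOrbHrk4s/8AFT7NSIHmBES7ffNXBXmzpjnTMCQISm/aGo4YSwk1m2RR0sdan84urV/W6hCCCsJpqESAYABjABWkt2Z49u9mrI2MgEWhJAAJv/RYKzwiNrO7NXJazKWRi595a6nF1JOuVK016thADcOOLr+xq7r5MbYLiSf5FZ1AId28bjlGXBOnfKGJmkp2JWYAELK1HiGdYFMZTFelrxaf2lCtFliFmlp7szSNkK1RzVitODL13nr/FqqCTADX5Ig4F6yXs3J7JauATIa7ZvTeq0zrzJqrIsoBTwq0H1tSKWMgrxSYXhbpW1qTYFV0mRuFHwQbSAmMpTFwGJxXrCsVFKS9tXuNHiciMyZU4iu1ozTzofoFIxL7bXCKJqJ463Jfk2PGINs0XF5OIvFVIR8m2GIs8B7b7VcpT/SlZnQbCOVl7x1X1yikaB3SD2lldXilViNk6FsNlJ6nlR72bW7L2hY2LeIC00185zOGnBb2ZhpKmegoIG0W5ymsoN6ZoU8LDxtwKmMqy5KdcVqZUh7sYZWIY9iz1l/n3FdpbWALTeEj0VIesJkuI3S58bXaoDFADMb8bnXoBmJJ4smgT04TK1zwKZ6jp7FaiKCqb5sa7yWVrt4ayRpqNq90cx/GRVXxceno7yAEw8yaqhl29OYKpU/opZSs0SLY7HZIBVSymx0y8aCJFaSrDS+qs+MXjJdaVW4t8mp"/>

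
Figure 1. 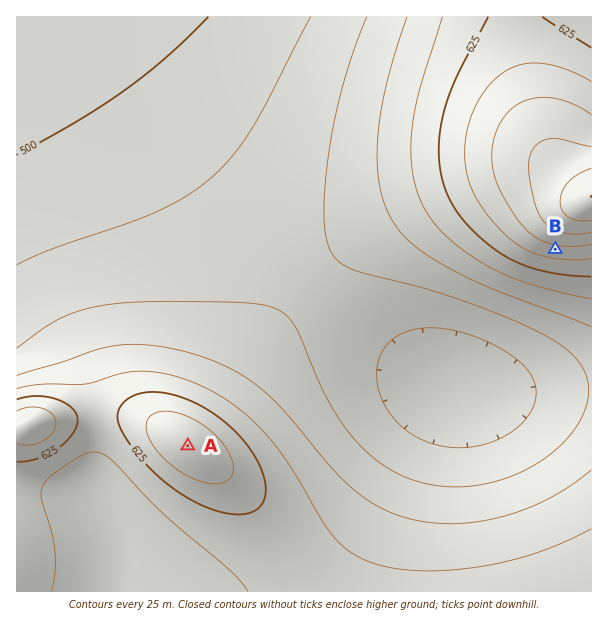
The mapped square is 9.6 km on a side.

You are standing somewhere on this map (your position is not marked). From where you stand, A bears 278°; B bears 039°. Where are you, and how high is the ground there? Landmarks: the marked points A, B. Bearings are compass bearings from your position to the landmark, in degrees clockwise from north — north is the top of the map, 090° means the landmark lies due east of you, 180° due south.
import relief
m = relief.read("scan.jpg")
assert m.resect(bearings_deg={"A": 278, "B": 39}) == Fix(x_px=375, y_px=472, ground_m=555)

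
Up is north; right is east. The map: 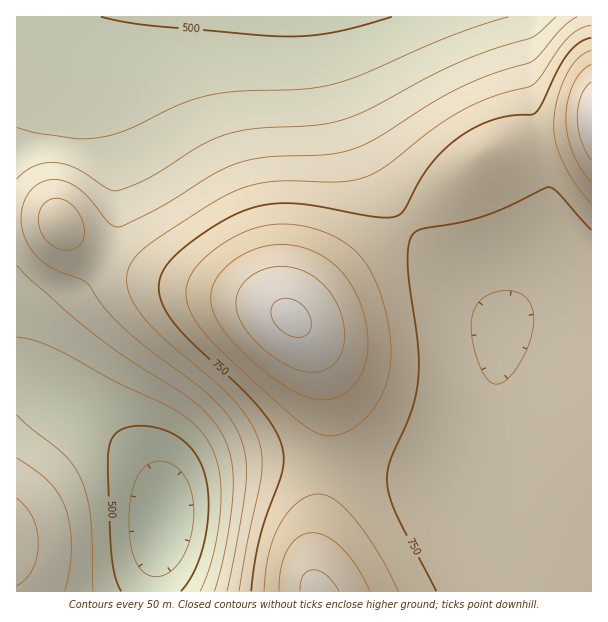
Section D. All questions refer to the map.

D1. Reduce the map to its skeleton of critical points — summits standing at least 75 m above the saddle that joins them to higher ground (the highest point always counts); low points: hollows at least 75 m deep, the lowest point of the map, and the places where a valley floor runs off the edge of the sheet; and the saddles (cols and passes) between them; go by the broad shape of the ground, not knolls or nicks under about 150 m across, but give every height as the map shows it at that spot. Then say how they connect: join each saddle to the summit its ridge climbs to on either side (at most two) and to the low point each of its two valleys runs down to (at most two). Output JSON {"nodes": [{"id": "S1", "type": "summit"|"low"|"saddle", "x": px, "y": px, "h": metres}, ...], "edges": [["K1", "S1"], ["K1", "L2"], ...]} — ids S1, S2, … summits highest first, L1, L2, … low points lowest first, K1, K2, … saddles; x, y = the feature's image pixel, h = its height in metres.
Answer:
{"nodes": [
{"id": "S1", "type": "summit", "x": 291, "y": 318, "h": 959},
{"id": "S2", "type": "summit", "x": 591, "y": 120, "h": 947},
{"id": "S3", "type": "summit", "x": 317, "y": 591, "h": 915},
{"id": "S4", "type": "summit", "x": 17, "y": 534, "h": 664},
{"id": "L1", "type": "low", "x": 164, "y": 521, "h": 405},
{"id": "L2", "type": "low", "x": 297, "y": 17, "h": 486},
{"id": "K1", "type": "saddle", "x": 326, "y": 465, "h": 786},
{"id": "K2", "type": "saddle", "x": 407, "y": 224, "h": 752},
{"id": "K3", "type": "saddle", "x": 17, "y": 378, "h": 536}],
"edges": [["K1", "S1"], ["K1", "S3"], ["K1", "L1"], ["K2", "S1"], ["K2", "S2"], ["K2", "L1"], ["K2", "L2"], ["K3", "S1"], ["K3", "S4"], ["K3", "L1"]]}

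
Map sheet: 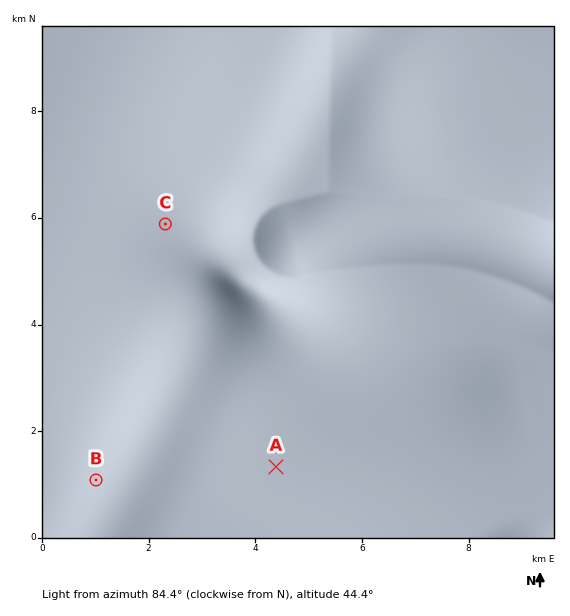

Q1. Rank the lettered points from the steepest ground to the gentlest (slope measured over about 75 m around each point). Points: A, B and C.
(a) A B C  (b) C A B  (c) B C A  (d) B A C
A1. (d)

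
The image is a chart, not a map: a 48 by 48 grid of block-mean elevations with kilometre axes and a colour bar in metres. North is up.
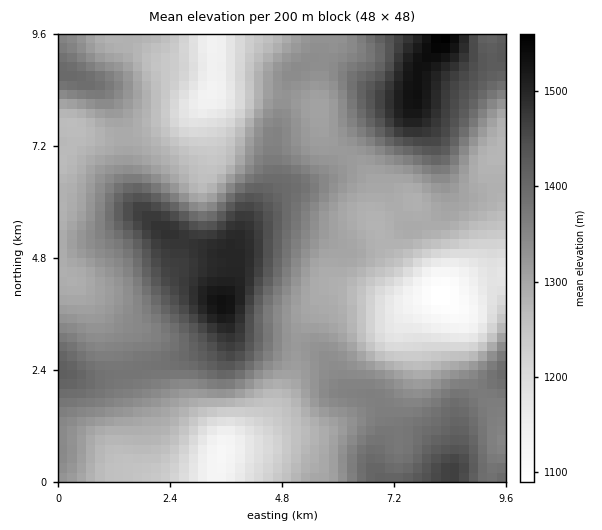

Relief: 1090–1560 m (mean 1330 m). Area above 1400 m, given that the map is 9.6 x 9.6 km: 18.1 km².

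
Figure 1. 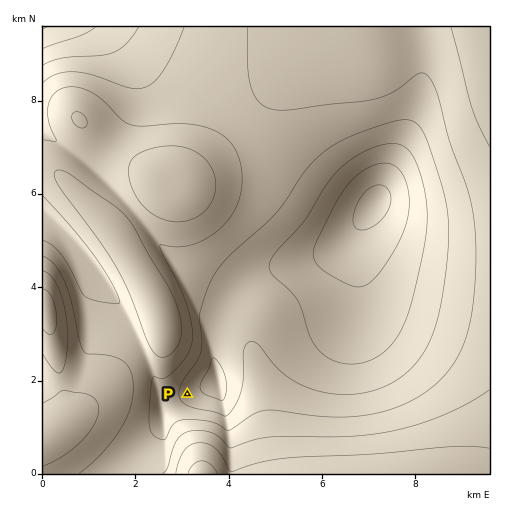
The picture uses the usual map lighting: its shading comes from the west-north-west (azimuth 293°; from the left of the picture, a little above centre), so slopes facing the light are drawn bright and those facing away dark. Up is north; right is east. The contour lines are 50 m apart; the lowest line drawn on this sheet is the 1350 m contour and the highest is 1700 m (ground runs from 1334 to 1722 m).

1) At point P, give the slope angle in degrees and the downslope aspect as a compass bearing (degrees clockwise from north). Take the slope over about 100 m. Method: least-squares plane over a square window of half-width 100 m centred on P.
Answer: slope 7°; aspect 73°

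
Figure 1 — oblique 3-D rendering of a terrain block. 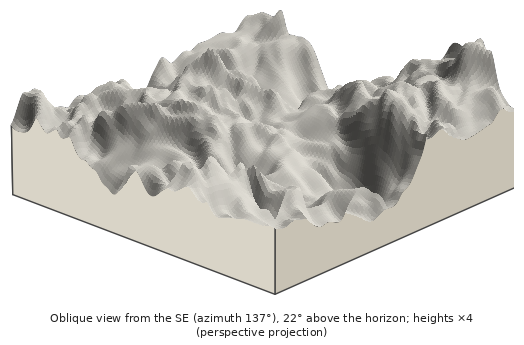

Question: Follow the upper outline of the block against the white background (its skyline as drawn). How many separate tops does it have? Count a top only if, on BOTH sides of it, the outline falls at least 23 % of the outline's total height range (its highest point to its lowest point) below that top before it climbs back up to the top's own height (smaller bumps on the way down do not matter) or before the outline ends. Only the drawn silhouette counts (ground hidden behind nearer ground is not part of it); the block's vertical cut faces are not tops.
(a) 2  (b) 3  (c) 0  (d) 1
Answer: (a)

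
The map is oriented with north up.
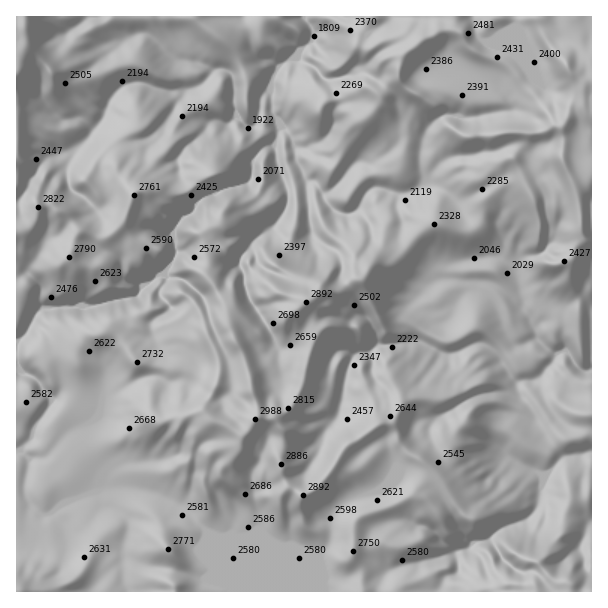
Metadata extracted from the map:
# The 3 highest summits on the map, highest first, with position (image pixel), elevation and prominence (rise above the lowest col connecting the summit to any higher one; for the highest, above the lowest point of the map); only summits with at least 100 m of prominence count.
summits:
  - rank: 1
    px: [257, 419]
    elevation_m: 2988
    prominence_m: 408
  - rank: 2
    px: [306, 302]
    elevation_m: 2892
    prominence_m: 142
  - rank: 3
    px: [38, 206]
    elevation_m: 2822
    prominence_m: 174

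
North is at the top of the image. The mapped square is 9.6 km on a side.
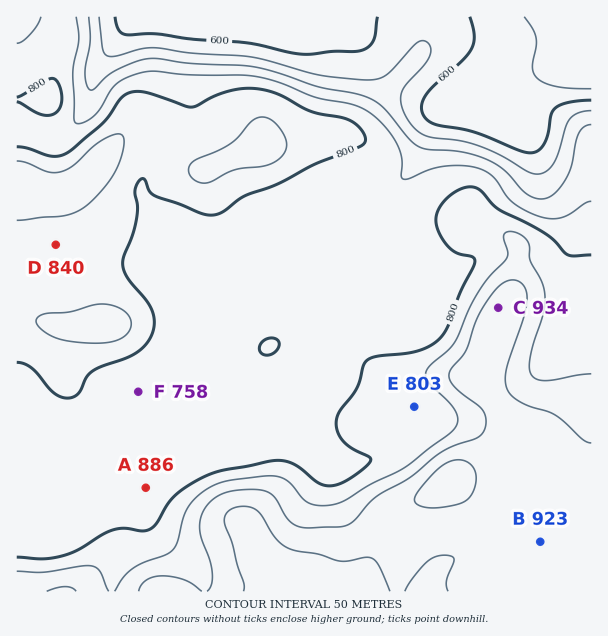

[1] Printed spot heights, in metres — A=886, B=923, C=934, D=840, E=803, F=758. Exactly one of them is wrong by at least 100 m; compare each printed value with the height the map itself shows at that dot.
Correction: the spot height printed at A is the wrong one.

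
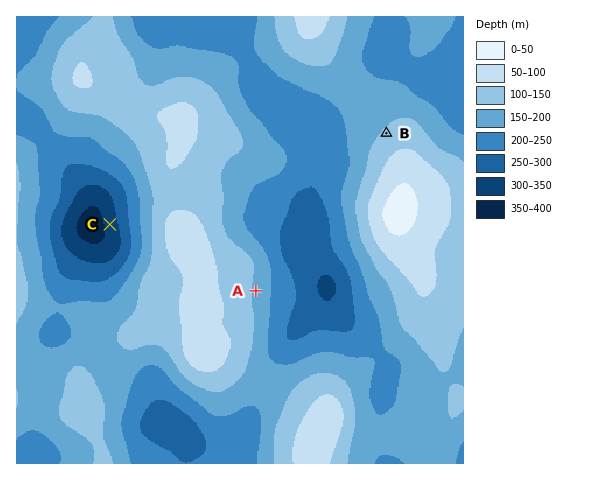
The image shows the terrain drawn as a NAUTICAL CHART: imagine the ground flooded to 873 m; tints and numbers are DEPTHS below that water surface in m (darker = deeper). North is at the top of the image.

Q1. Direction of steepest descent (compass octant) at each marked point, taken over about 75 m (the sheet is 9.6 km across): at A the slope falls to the E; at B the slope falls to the NW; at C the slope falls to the W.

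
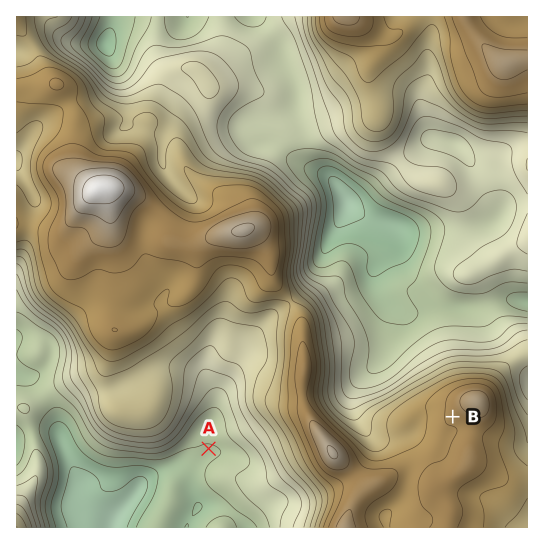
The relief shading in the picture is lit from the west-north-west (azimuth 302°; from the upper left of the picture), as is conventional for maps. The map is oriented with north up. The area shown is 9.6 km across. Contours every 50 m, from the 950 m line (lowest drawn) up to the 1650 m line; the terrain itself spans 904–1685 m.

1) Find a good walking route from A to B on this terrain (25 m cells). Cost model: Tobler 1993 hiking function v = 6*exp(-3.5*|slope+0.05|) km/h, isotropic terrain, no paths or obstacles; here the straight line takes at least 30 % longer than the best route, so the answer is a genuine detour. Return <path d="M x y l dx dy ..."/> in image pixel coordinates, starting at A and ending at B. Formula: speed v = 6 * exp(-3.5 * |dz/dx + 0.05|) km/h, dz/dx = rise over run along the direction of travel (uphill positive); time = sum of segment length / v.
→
<path d="M209 449l5-3 43 0 69 35 17 0 19-10 15 0 42-21 34-33"/>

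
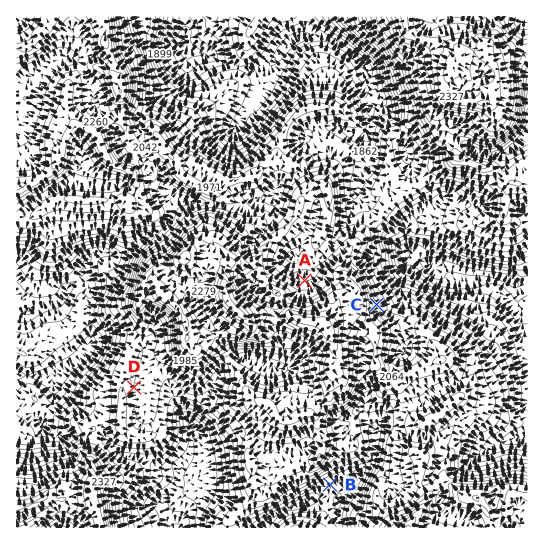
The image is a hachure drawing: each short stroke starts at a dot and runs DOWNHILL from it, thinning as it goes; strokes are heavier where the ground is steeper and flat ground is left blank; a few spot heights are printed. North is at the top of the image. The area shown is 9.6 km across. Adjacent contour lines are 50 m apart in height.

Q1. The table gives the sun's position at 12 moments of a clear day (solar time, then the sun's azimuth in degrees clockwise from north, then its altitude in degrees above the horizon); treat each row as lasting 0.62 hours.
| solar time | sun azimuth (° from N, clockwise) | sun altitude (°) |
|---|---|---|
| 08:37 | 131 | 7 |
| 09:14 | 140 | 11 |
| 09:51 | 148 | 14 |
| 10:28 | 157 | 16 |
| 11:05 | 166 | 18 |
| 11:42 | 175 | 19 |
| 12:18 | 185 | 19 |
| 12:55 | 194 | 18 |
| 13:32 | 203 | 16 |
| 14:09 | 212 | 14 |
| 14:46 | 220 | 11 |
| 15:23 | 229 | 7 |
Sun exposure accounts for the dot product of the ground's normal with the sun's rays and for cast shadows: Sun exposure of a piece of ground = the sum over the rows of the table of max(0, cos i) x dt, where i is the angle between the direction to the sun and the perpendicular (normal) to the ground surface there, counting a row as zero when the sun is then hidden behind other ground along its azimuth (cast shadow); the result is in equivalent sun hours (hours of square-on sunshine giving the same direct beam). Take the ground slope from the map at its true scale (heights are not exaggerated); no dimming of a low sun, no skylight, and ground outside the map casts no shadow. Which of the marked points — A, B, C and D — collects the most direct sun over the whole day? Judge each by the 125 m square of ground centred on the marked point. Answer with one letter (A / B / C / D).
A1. B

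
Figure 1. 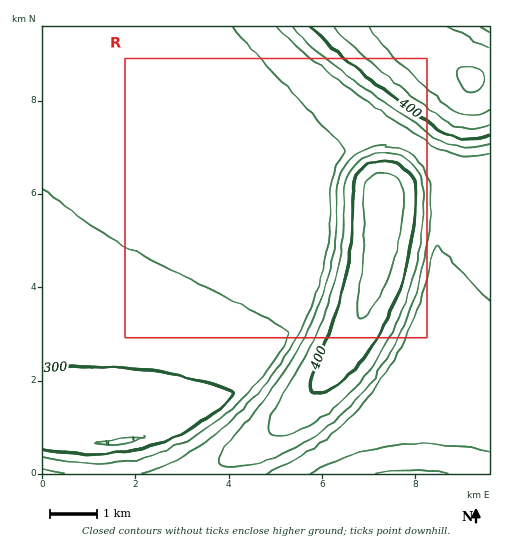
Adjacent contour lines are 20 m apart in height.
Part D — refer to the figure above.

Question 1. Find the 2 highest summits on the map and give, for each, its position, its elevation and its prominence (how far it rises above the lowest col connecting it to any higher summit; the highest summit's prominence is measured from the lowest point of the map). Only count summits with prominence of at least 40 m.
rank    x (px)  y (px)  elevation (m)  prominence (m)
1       472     79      463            184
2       383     192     434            89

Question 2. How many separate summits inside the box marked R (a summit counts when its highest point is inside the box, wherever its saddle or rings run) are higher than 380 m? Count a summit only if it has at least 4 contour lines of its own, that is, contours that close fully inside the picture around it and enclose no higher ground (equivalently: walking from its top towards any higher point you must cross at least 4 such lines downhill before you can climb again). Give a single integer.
1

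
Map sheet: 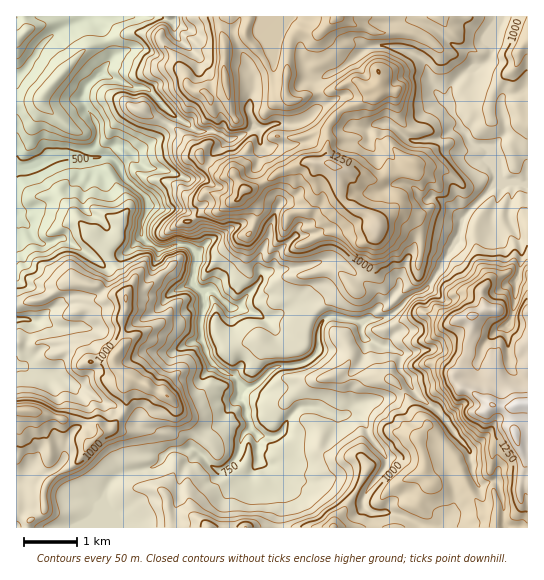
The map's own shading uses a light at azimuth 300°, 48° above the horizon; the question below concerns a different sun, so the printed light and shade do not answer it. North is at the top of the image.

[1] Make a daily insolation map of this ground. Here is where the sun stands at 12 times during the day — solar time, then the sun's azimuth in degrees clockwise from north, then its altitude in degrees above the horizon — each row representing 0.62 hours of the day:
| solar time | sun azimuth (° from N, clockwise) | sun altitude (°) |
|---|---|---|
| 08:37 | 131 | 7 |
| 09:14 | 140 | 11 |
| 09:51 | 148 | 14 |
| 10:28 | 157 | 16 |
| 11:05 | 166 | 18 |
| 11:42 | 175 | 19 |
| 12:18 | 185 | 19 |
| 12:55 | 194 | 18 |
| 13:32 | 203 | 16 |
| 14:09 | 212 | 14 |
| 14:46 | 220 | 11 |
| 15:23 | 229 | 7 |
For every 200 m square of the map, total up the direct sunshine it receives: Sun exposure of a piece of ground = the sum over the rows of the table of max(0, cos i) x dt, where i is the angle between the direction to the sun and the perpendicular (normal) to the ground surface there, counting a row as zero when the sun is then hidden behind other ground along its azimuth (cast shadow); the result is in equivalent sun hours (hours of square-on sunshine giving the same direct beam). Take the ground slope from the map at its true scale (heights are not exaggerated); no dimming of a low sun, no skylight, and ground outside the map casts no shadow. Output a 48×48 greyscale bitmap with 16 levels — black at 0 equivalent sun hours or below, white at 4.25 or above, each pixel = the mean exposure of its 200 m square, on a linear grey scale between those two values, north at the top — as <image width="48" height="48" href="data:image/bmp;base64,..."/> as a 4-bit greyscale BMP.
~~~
<image width="48" height="48" href="data:image/bmp;base64,Qk32BAAAAAAAAHYAAAAoAAAAMAAAADAAAAABAAQAAAAAAIAEAAATCwAAEwsAABAAAAAAAAAAAAAAABEREQAiIiIAMzMzAERERABVVVUAZmZmAHd3dwCIiIgAmZmZAKqqqgC7u7sAzMzMAN3d3QDu7u4A////AJnbmHZmd2dlcxERIhERESIiIzeXZndmqmSYd3Znd4hlIAAAABAAACUmaLuHd3ZVjGdlZmd4iHdTMQAAASIRAAVWqGaamIRkmWZpd4dmeIU0MzMiNERDIROCWpiaeGNVeHZZ64h1MiFERTNVRERERESFE3l1Z0iHZ5Z3j+mIh1NFM0Q2RFVVaJhoIhRlZjaIaJmJZuyYd3YzNKpUVmZndnhRJWZWdTeKubuGiI7bqquYe3ZkRVZmYyERarhnUWh6yKqolkfv3Mu6tlVyNURmVCEVunZ3JN2Ll5u7yVU2Z6veuGVmmqZ3RDIlMjNkO//oVrunMhATmIrNdmREd4lENFVTEhMRms3aiREAAAAnq77WRVUVdniHiIdTITAXzEZ1aAAAACfMvekzRWh0RVaKqrq6mUGe3bMBEAAAFHmHqUATUkRaUmiK3bqqqDeJtTRVMiEjWsd4MQAFhAGKxRIhE2VFQny4ZmZ2V1V5ZHeHMREAM0vIjchAEjYyEjRjFGVlVpl2dBEmplUgE2eIiHeYJWUxE2QhNHVFZ1RVRCERS5iXM2VWdlZmaXQmqGablngiNSESMzRVEmmZg1Q0M1ZnZTNHeGVq2ohxFFZomoh4gwJkYzIRFGZngRVjEoykSJnNWN7XVGdmiGE3QxETiZdmne3rhyQiAANmJCRrqHeIZ3UDUxbHV2d3eKy6p2AAIhQAEgJHvLghJntyF3icZomqiKdZl3gREjNhEkIjQxAABSXMWdiJhVebynSLiJpRAAEmUxIxIQAAACBpU5qrrap1REnN3JdTISEAISEAAAExAAADNHru2s7/yr///qZlISAAATEAAUVFEAMReDnv6NaN//zO3LhlQ0EAAjNmaHZWUCn//9lXupxnnKiZmZl2VFISJEZEdzJnghE63/+1inq4qql1aKmGREZmVWVVQxUyZhARSr//qmSbmbtyJodpaFRlVHmGMRAAEjaIime9t2V5qZMRJFMUqrRUU1M0MhEBApqEFDFJrNyYmYZ2Qie8m6pUQjEiNENCKZYwEmpwGfy7qYmYiJunmDV3d0MhEjRCYhFay0MyATi6uYYxNnh3UjRXmKlkMiIoZIq6txABEAAkMgASRmQyI1ZneIuZm7m2aWdzMzACIREAAQAjVAATZ1VneJrO/9iry7hUABEQJXVDNDREIANEFGqneZrNtSSM7+xxFHr4RAAAN3RSFHM1ZoeZmZnJQzes7qQGq9x0q6pzJJu9u4QjRnd2domVM2upcyGM65p2V87pYjne/ZZTVmZndkV5h2ZiAAjd2mlmZmUmmnaJu6dWZlVoZUI4uHIAAoiIMThmZ1cyInpVc0ZohWVZqFMzipY0WKylEUVWd1Z3YwAWZleLuGVWqpVDJ5hkVFRSEkV2l1RniEEBESSKvJhVerdDI4qYQihAJWd5pmV5l3UQACeqhphlaqp0QyR6u7cRVHRqRmaJuWVmZ6uUWoVlRkq4VDNEVTIRN4RmZmWGfN7Zd2Q2lnhlRDFHh1VSEAAlqIiFdmZFWLdmZVaJd5hlVQ=="/>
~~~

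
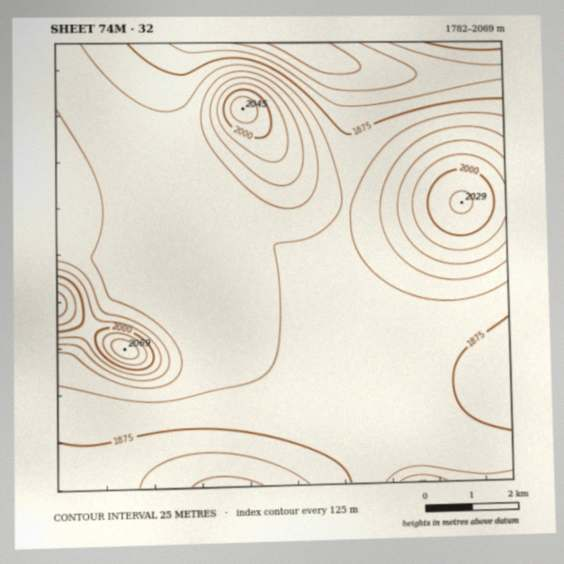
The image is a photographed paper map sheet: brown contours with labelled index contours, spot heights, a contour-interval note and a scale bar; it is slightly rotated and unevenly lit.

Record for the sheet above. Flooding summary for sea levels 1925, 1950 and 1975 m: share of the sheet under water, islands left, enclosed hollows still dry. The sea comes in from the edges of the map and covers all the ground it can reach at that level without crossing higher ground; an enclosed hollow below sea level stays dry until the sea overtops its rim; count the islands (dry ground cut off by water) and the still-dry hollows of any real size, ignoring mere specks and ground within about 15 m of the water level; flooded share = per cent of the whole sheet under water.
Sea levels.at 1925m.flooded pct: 78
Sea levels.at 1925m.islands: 1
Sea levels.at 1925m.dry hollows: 0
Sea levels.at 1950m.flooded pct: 87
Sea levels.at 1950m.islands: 1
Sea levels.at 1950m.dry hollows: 0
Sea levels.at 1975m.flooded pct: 92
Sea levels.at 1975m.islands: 1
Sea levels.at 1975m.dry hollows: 0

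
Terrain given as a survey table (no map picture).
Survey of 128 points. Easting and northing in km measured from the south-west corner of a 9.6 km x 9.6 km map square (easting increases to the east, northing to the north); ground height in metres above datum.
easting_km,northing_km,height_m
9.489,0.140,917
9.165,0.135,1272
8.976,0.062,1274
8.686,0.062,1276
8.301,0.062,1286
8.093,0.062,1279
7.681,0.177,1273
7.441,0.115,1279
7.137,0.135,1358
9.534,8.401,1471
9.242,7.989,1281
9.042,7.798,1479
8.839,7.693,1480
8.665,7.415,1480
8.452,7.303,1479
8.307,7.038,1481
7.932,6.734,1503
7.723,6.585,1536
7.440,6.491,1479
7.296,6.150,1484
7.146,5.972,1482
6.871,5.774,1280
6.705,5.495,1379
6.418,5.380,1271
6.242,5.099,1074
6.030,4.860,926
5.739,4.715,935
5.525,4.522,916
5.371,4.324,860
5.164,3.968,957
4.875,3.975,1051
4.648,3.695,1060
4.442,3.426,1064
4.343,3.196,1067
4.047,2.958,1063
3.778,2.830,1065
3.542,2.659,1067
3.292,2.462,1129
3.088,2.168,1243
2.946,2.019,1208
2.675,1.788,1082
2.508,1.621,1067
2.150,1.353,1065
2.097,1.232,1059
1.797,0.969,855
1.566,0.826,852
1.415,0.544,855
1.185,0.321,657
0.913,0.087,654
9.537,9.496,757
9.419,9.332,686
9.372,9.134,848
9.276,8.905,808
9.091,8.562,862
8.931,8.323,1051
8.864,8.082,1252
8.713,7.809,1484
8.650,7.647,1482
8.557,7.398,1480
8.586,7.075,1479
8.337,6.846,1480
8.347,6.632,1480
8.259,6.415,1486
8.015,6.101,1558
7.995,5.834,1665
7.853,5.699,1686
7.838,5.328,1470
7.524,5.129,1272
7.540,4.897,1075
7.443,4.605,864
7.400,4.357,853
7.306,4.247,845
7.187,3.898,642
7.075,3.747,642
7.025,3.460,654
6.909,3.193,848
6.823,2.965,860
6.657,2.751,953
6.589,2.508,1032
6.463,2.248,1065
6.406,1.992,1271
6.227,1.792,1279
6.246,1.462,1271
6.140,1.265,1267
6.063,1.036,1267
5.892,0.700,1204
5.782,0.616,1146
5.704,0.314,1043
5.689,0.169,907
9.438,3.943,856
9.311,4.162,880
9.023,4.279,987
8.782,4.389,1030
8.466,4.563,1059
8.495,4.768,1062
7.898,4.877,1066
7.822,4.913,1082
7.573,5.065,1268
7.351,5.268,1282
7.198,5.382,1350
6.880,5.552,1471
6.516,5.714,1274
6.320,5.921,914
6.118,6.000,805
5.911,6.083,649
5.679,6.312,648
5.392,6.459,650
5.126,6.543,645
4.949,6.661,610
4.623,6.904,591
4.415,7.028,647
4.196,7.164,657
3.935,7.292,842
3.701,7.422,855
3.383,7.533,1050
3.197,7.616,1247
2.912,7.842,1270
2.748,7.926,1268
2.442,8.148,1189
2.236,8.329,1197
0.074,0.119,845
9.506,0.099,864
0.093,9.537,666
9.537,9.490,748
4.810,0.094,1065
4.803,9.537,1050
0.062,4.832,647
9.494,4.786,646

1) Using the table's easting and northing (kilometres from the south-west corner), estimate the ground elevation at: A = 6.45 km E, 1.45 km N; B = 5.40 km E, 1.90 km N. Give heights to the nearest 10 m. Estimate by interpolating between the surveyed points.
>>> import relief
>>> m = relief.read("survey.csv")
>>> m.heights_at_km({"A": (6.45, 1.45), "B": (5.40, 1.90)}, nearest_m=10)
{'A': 1270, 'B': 1270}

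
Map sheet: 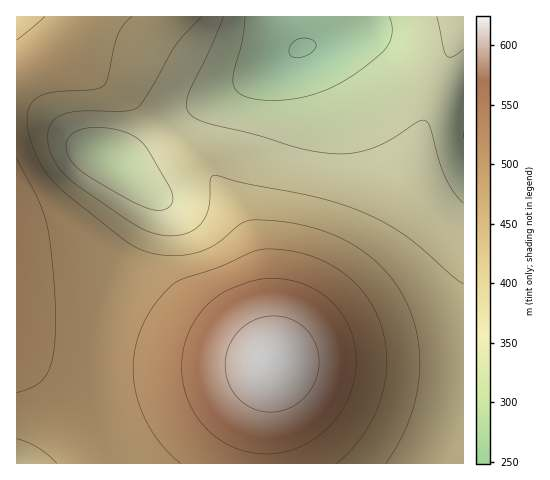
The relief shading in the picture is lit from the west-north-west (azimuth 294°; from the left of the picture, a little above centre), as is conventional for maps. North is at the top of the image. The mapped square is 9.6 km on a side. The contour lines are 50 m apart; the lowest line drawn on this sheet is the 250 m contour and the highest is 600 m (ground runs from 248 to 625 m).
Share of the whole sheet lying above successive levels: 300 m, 95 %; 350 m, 81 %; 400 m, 65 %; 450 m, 50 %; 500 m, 26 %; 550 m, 12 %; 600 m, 4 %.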